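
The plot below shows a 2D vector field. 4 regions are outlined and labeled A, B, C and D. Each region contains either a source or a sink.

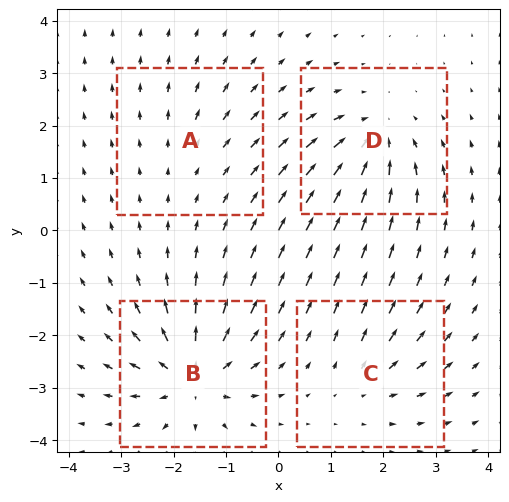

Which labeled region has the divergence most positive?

B

Divergence at each region's feature centre — A: about +2, B: about +8, C: about +4, D: about -6. Region B is most positive.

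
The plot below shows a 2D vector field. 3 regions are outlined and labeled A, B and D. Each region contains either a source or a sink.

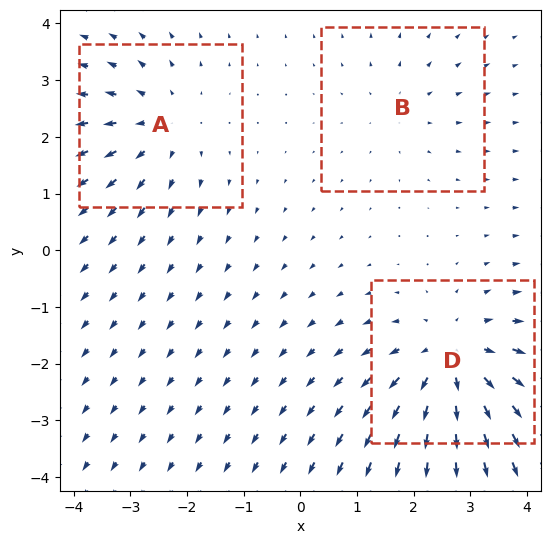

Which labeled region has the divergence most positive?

D

Divergence at each region's feature centre — A: about +3, B: about +2, D: about +4. Region D is most positive.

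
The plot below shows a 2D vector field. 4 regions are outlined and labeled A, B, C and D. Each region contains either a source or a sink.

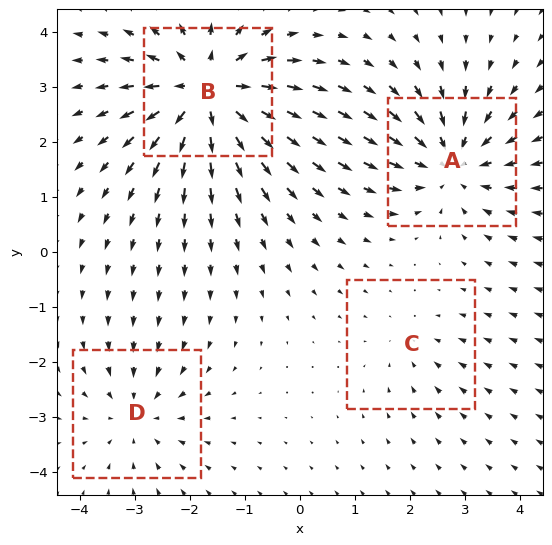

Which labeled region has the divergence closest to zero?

C

Divergence at each region's feature centre — A: about -5, B: about +7, C: about -2, D: about -3. Region C is closest to zero.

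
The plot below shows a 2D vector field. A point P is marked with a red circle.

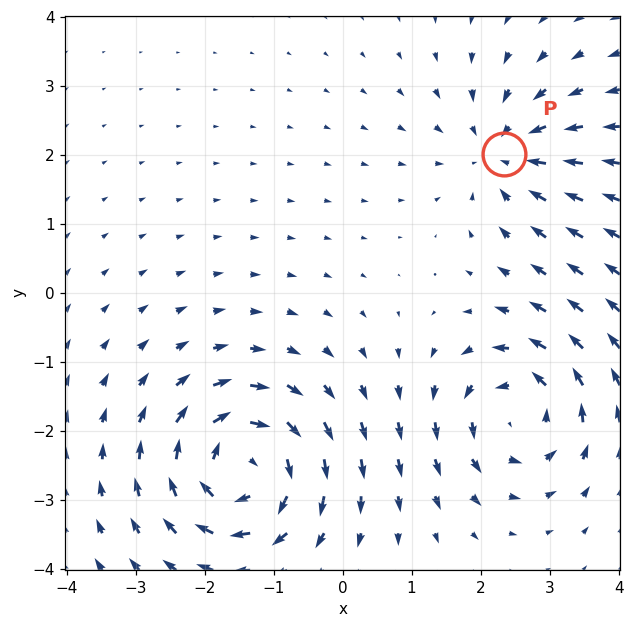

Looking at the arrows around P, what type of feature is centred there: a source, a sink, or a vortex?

At P (2.3, 2.0) the arrows converge inward. Divergence about -4, curl ≈0 — negative divergence with near-zero curl is a sink.

sink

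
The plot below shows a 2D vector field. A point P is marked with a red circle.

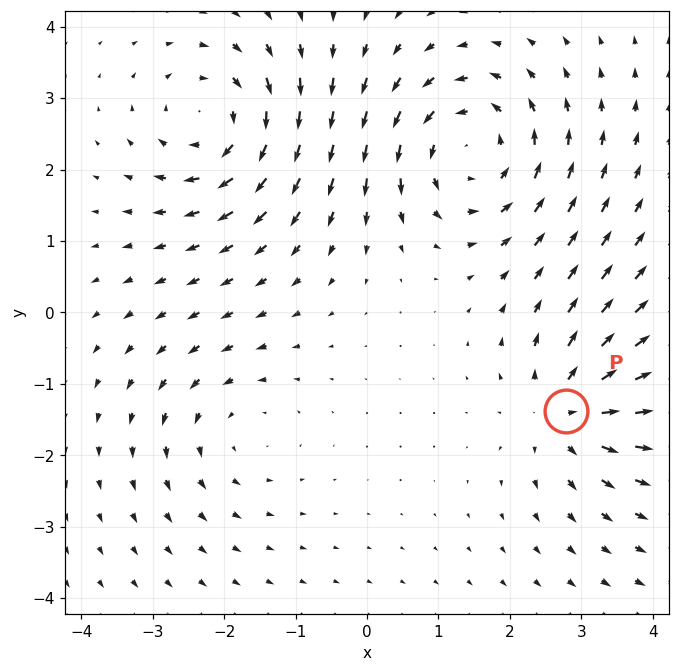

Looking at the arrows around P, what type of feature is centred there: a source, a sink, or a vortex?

source

At P (2.8, -1.4) the arrows spread outward. Divergence about +5, curl ≈0 — positive divergence with near-zero curl is a source.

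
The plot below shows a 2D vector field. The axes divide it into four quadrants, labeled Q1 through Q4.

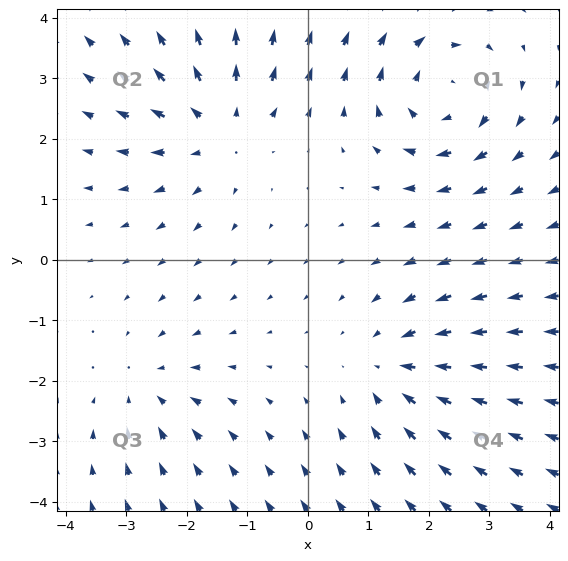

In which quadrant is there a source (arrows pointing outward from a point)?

The source sits at approximately (-1.5, 2.2), which lies in quadrant Q2. The divergence there is about +4, positive as expected for a source.

Q2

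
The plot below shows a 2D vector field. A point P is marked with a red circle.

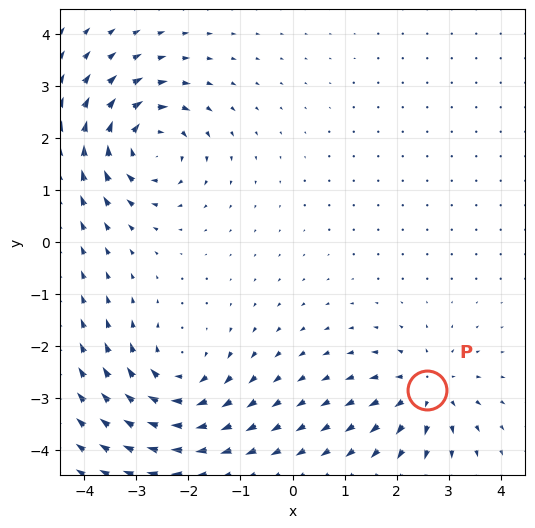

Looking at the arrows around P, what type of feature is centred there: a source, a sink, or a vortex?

source

At P (2.6, -2.8) the arrows spread outward. Divergence about +5, curl ≈0 — positive divergence with near-zero curl is a source.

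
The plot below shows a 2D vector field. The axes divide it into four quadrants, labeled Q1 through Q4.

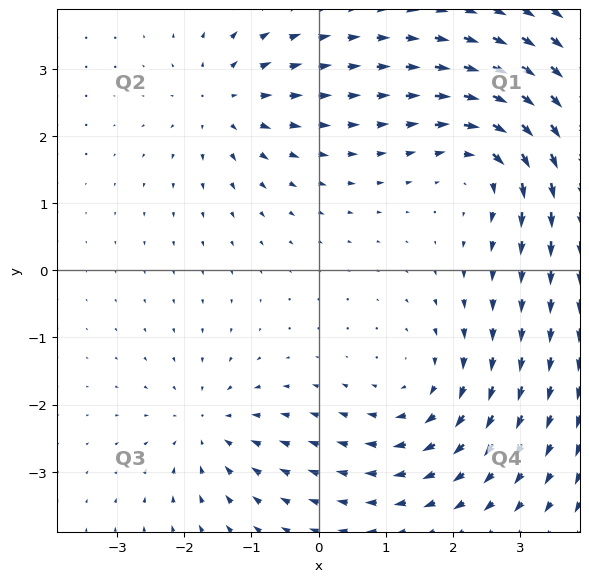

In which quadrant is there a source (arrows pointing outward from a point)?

Q2

The source sits at approximately (-1.4, 2.5), which lies in quadrant Q2. The divergence there is about +4, positive as expected for a source.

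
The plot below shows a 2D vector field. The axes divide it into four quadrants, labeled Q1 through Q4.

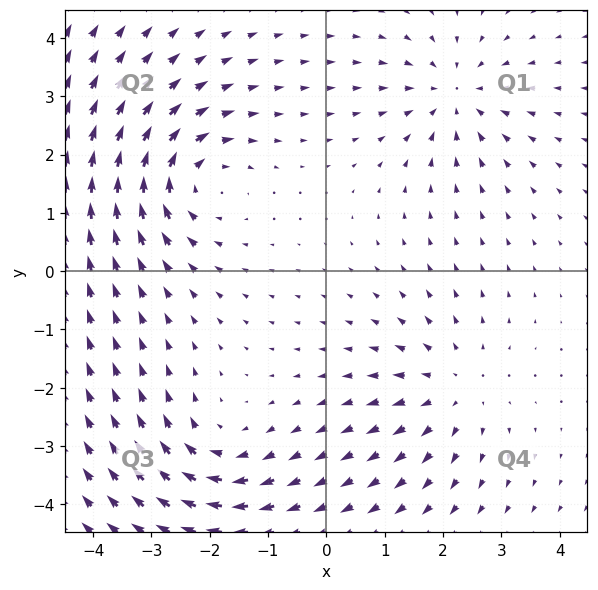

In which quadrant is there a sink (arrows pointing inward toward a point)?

Q1

The sink sits at approximately (2.2, 3.0), which lies in quadrant Q1. The divergence there is about -4, negative as expected for a sink.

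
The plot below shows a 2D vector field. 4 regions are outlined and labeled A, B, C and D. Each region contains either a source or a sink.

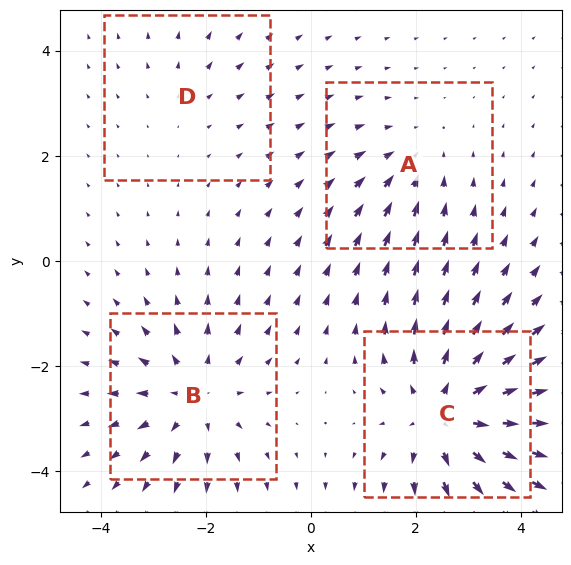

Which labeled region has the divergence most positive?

C

Divergence at each region's feature centre — A: about -3, B: about +4, C: about +6, D: about +2. Region C is most positive.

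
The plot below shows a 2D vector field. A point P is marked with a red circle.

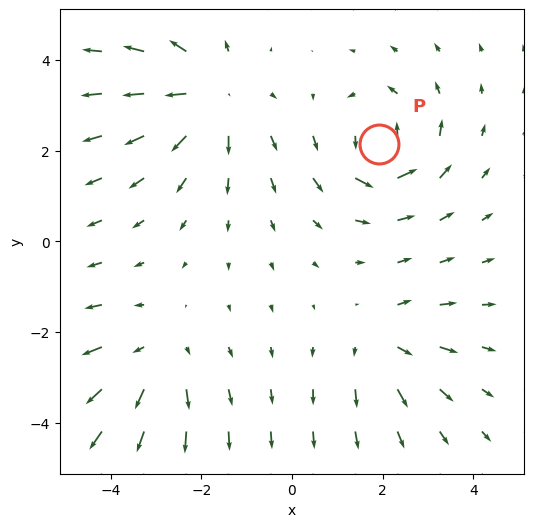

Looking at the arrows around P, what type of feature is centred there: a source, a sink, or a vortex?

vortex

At P (1.9, 2.1) the arrows circulate counterclockwise. Divergence ≈0, curl about +5 — near-zero divergence with nonzero curl is a vortex.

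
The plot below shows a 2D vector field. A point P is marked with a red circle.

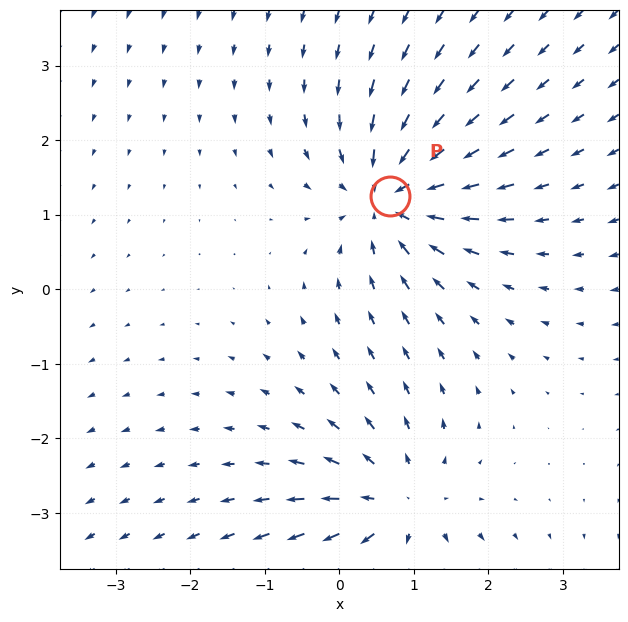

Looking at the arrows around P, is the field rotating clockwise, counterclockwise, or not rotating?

not rotating

Near P at (0.7, 1.2) the arrows show no circulation. The curl there is ≈0.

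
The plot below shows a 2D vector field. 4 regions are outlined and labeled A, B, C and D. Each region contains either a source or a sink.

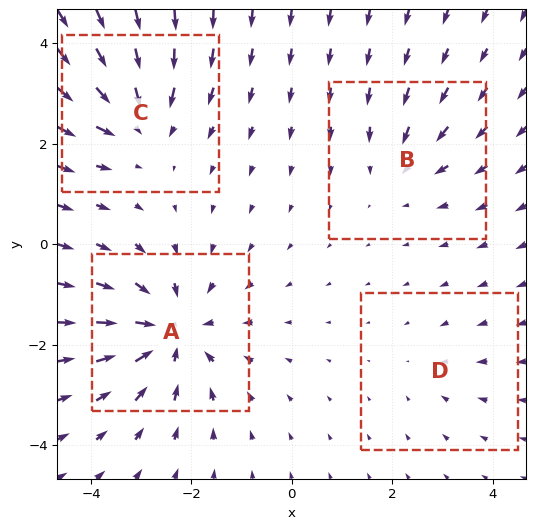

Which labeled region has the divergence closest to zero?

D

Divergence at each region's feature centre — A: about -6, B: about -3, C: about -5, D: about -2. Region D is closest to zero.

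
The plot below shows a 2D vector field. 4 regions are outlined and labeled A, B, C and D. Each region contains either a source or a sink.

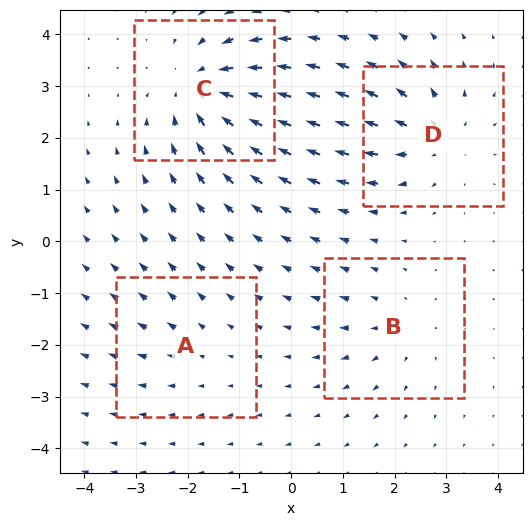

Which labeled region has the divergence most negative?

C

Divergence at each region's feature centre — A: about +2, B: about +3, C: about -6, D: about +5. Region C is most negative.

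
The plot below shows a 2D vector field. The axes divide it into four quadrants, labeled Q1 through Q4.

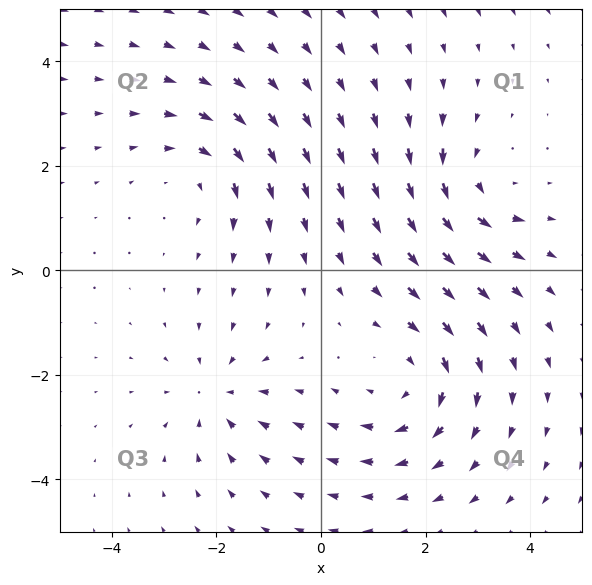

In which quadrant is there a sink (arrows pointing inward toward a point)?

The sink sits at approximately (-2.0, -2.4), which lies in quadrant Q3. The divergence there is about -3, negative as expected for a sink.

Q3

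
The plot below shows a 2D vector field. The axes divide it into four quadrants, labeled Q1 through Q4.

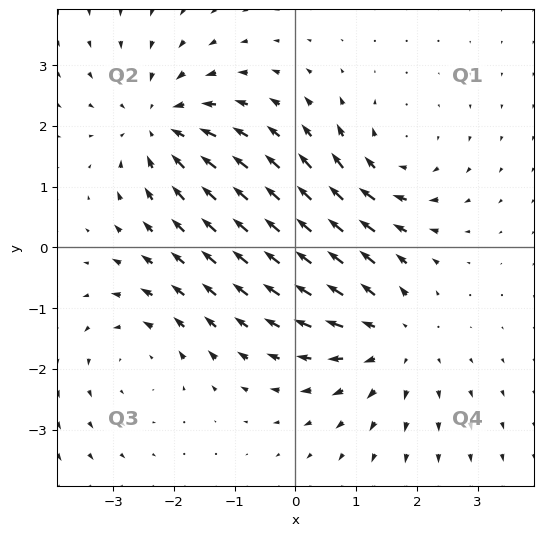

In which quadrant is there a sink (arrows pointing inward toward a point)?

The sink sits at approximately (-2.2, 2.0), which lies in quadrant Q2. The divergence there is about -5, negative as expected for a sink.

Q2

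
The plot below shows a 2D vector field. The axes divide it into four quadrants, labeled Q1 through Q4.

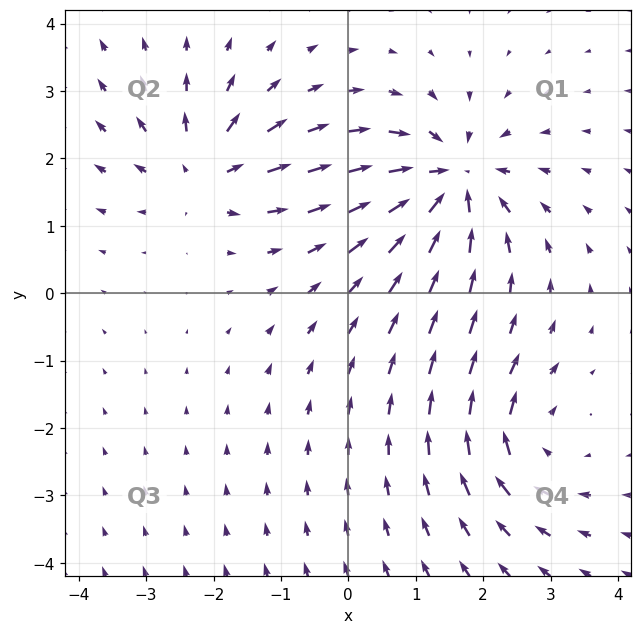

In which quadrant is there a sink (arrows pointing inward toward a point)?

Q1

The sink sits at approximately (1.5, 1.7), which lies in quadrant Q1. The divergence there is about -5, negative as expected for a sink.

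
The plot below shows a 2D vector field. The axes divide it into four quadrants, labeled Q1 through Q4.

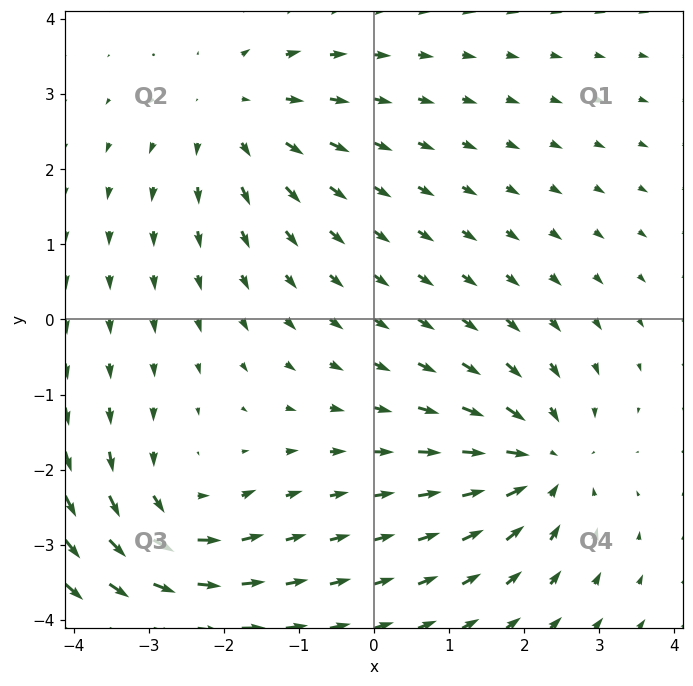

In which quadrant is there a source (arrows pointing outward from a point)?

Q2

The source sits at approximately (-1.8, 2.7), which lies in quadrant Q2. The divergence there is about +3, positive as expected for a source.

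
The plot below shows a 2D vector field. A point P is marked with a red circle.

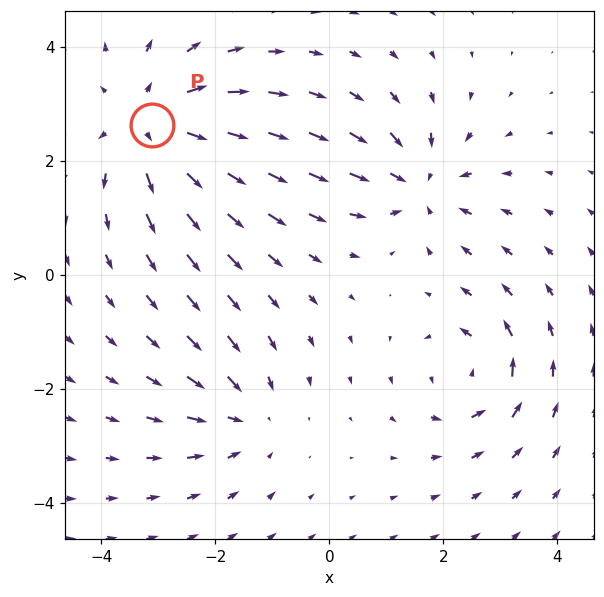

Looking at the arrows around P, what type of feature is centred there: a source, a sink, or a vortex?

source

At P (-3.1, 2.6) the arrows spread outward. Divergence about +4, curl ≈0 — positive divergence with near-zero curl is a source.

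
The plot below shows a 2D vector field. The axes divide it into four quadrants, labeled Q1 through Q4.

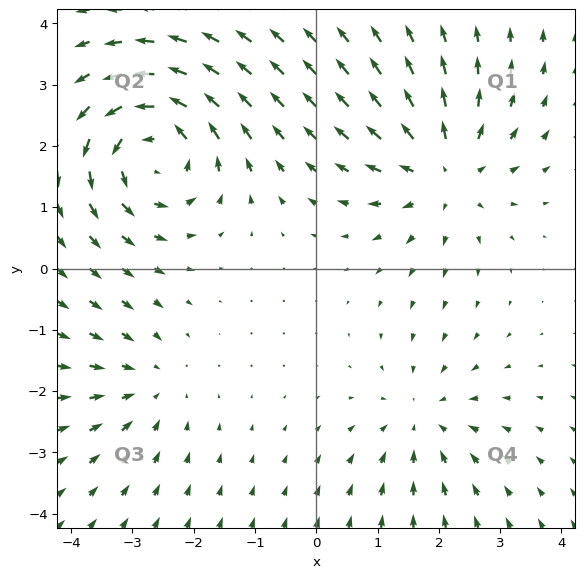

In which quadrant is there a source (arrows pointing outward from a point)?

The source sits at approximately (2.1, 1.6), which lies in quadrant Q1. The divergence there is about +4, positive as expected for a source.

Q1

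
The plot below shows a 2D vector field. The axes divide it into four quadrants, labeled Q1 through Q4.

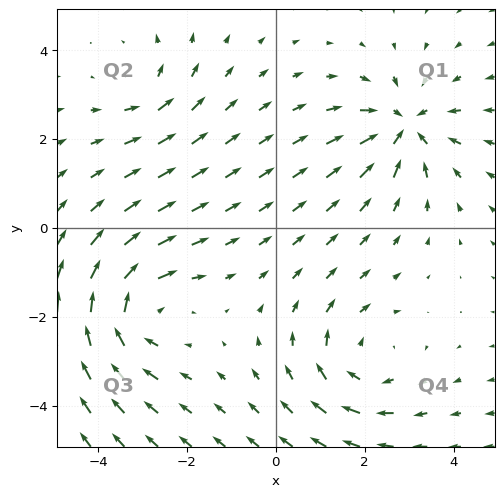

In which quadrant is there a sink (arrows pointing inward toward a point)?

Q1

The sink sits at approximately (2.9, 2.3), which lies in quadrant Q1. The divergence there is about -5, negative as expected for a sink.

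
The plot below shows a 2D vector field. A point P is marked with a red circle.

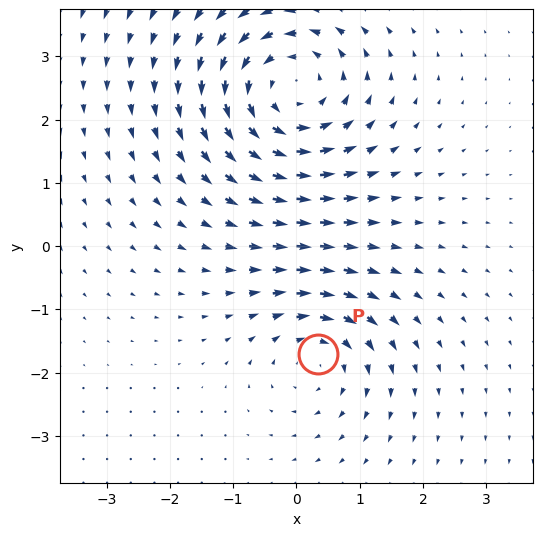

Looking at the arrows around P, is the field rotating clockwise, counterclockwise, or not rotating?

Near P at (0.3, -1.7) the arrows circulate clockwise. The curl (z-component) there is about -3; negative curl means clockwise rotation.

clockwise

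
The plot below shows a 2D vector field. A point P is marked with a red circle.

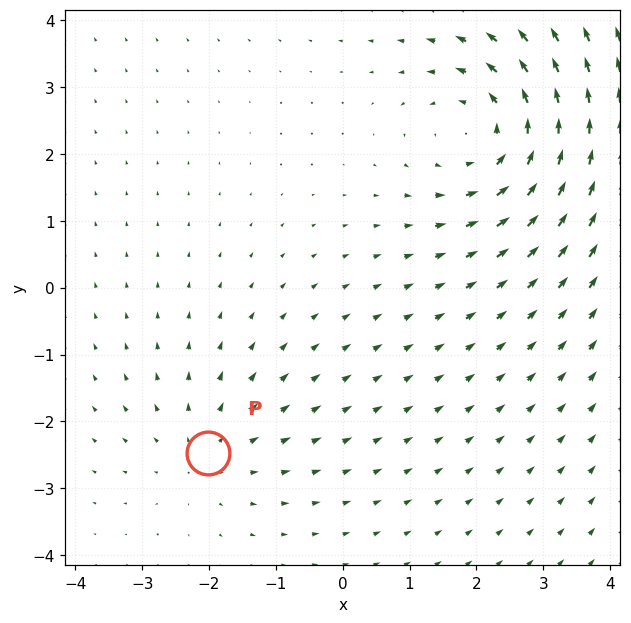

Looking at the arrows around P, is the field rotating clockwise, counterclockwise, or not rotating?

not rotating

Near P at (-2.0, -2.5) the arrows show no circulation. The curl there is ≈0.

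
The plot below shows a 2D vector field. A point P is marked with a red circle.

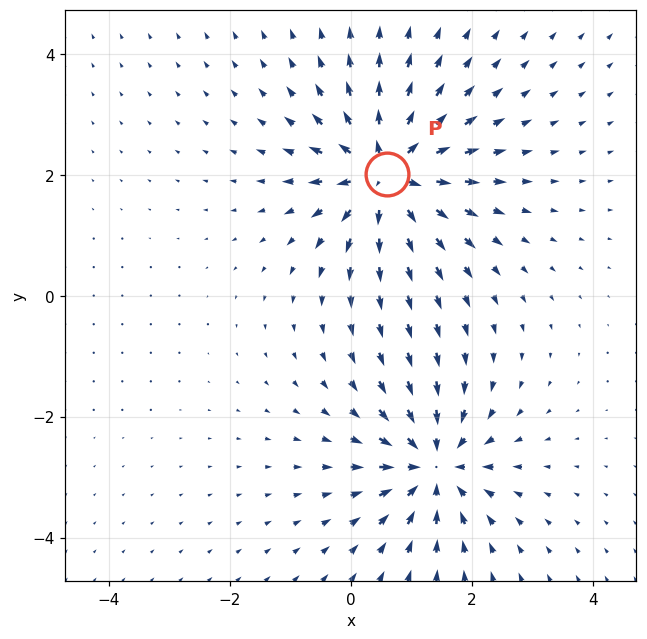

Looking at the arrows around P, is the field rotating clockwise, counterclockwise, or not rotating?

Near P at (0.6, 2.0) the arrows show no circulation. The curl there is ≈0.

not rotating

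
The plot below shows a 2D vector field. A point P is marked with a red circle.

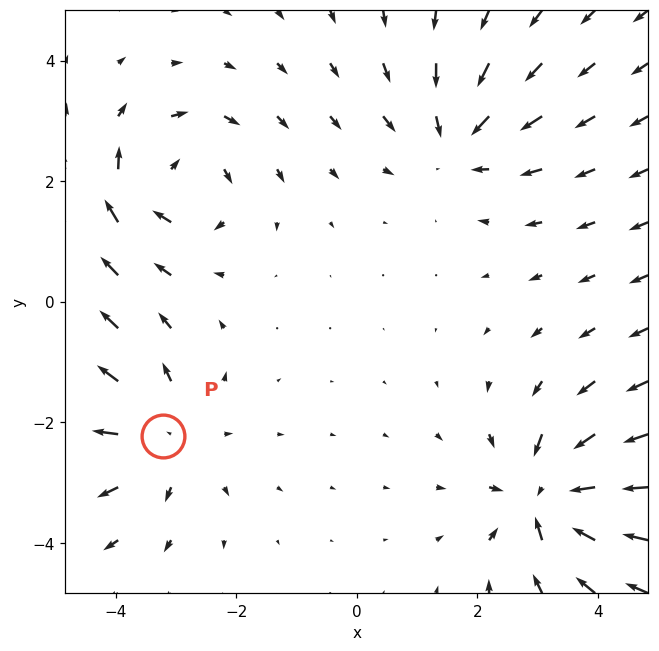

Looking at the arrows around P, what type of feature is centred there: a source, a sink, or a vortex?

At P (-3.2, -2.2) the arrows spread outward. Divergence about +4, curl ≈0 — positive divergence with near-zero curl is a source.

source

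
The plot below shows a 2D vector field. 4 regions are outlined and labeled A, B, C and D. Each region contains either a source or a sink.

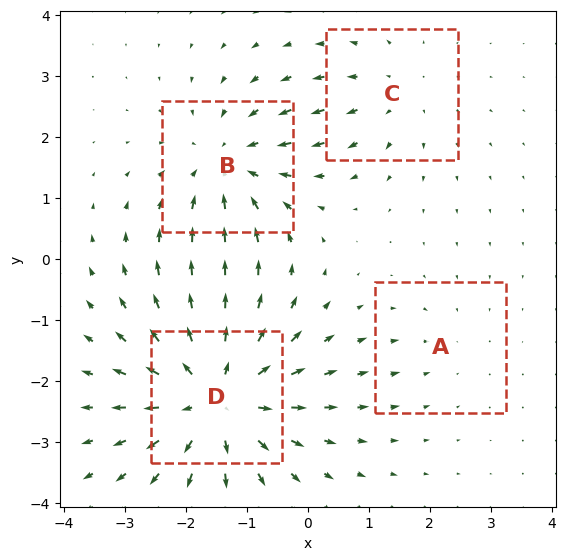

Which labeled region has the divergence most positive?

D

Divergence at each region's feature centre — A: about -1, B: about -4, C: about +3, D: about +6. Region D is most positive.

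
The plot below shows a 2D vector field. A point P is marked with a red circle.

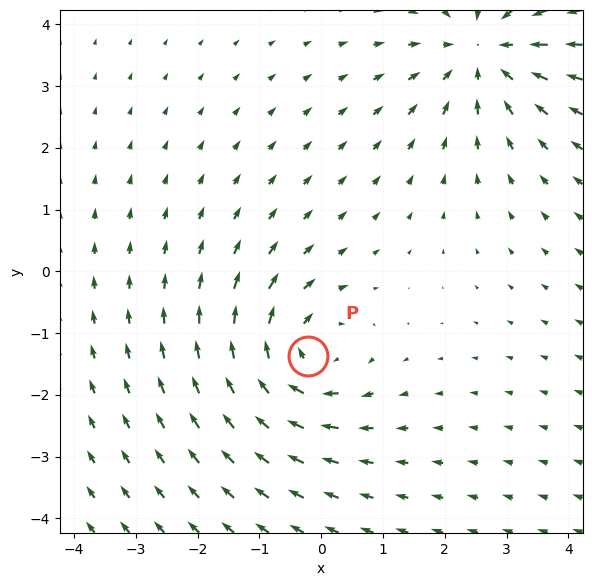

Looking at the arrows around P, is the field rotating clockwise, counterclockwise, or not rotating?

clockwise

Near P at (-0.2, -1.4) the arrows circulate clockwise. The curl (z-component) there is about -3; negative curl means clockwise rotation.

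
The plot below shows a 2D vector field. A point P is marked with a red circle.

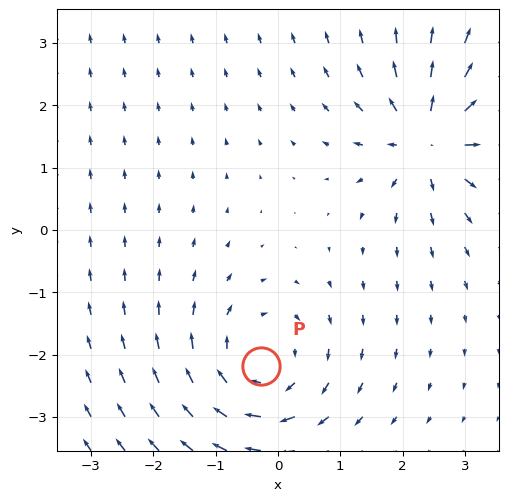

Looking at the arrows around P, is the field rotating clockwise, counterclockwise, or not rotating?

Near P at (-0.3, -2.2) the arrows circulate clockwise. The curl (z-component) there is about -4; negative curl means clockwise rotation.

clockwise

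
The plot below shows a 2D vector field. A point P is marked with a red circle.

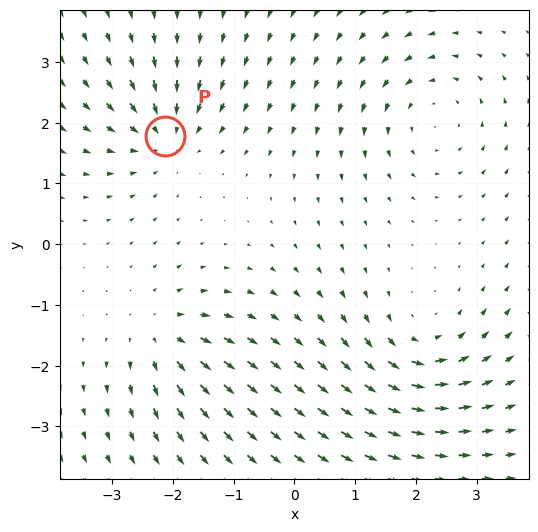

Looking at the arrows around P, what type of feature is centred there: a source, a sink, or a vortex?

sink

At P (-2.1, 1.8) the arrows converge inward. Divergence about -4, curl ≈0 — negative divergence with near-zero curl is a sink.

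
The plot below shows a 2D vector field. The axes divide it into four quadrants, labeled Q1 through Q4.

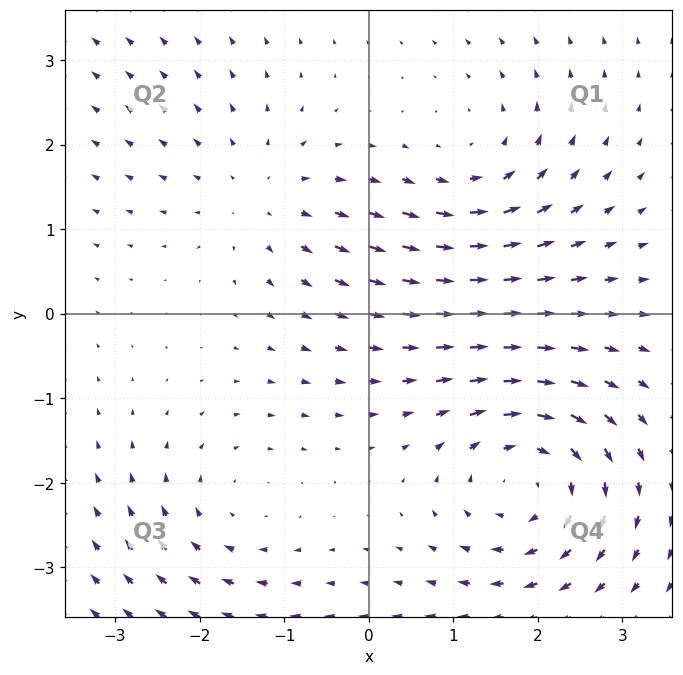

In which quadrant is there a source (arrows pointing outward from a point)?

The source sits at approximately (-1.2, 1.4), which lies in quadrant Q2. The divergence there is about +3, positive as expected for a source.

Q2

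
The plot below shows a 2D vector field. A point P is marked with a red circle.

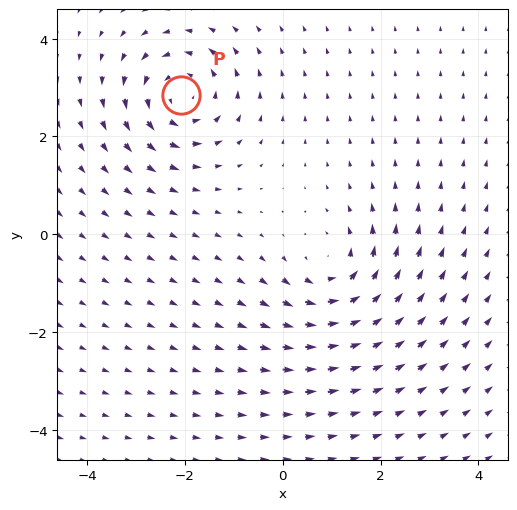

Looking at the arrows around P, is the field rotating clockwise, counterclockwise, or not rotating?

counterclockwise

Near P at (-2.1, 2.8) the arrows circulate counterclockwise. The curl (z-component) there is about +4; positive curl means counterclockwise rotation.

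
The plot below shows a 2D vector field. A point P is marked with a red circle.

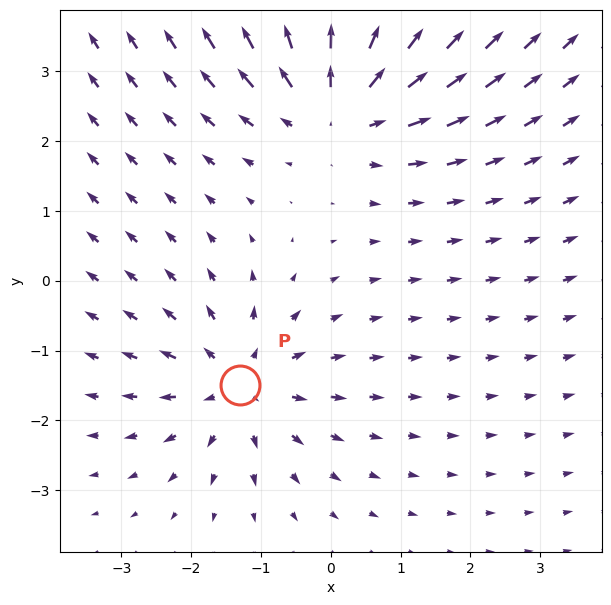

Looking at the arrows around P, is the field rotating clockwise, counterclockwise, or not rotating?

Near P at (-1.3, -1.5) the arrows show no circulation. The curl there is ≈0.

not rotating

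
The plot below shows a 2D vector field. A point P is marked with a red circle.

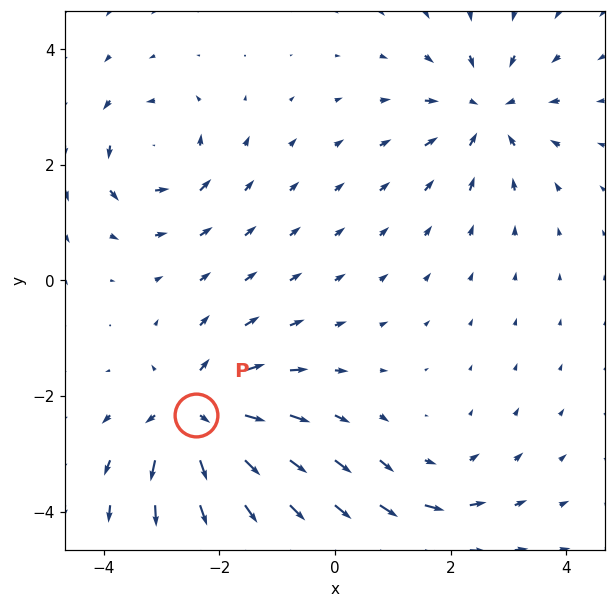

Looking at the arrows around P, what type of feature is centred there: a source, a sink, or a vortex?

source

At P (-2.4, -2.3) the arrows spread outward. Divergence about +6, curl ≈0 — positive divergence with near-zero curl is a source.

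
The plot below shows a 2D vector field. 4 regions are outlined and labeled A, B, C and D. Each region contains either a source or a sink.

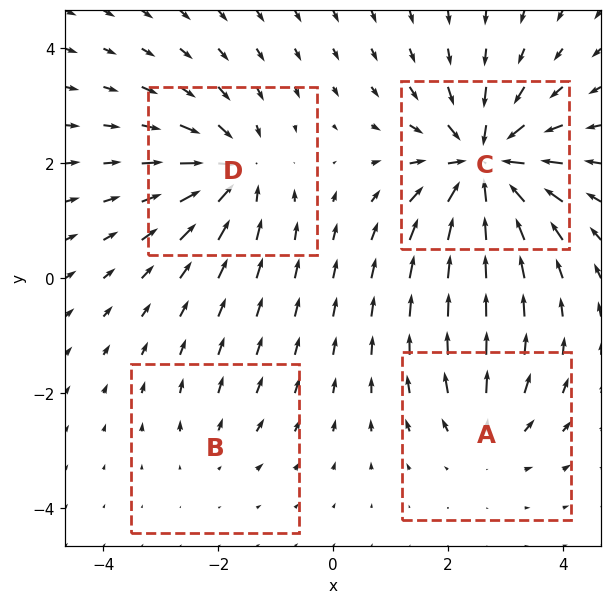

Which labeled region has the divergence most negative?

C

Divergence at each region's feature centre — A: about +4, B: about +2, C: about -8, D: about -5. Region C is most negative.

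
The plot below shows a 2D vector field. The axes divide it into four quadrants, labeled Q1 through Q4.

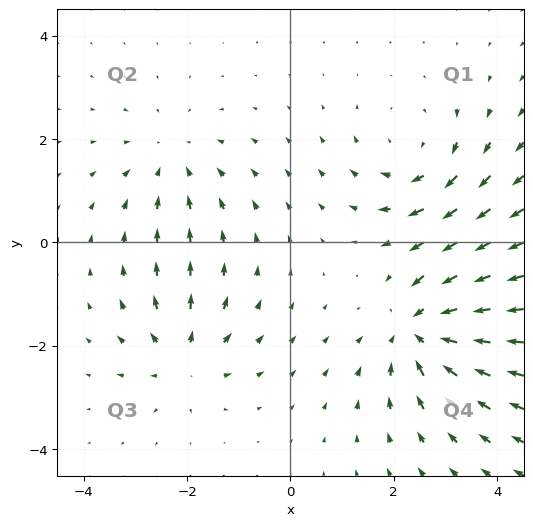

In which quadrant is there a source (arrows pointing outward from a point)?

Q3

The source sits at approximately (-2.1, -2.2), which lies in quadrant Q3. The divergence there is about +4, positive as expected for a source.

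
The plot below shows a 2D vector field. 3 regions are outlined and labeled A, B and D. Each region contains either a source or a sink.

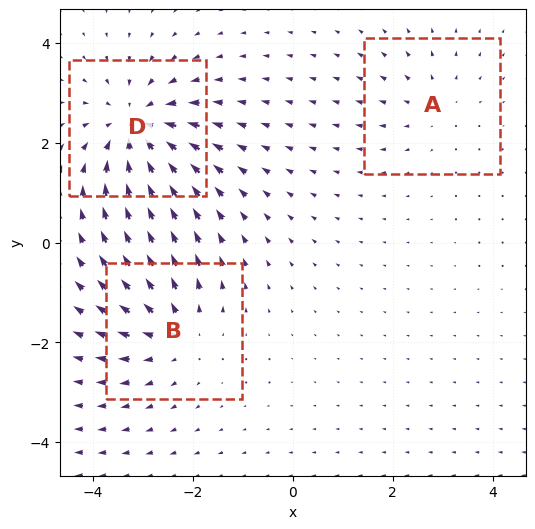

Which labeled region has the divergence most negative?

D

Divergence at each region's feature centre — A: about +2, B: about +3, D: about -4. Region D is most negative.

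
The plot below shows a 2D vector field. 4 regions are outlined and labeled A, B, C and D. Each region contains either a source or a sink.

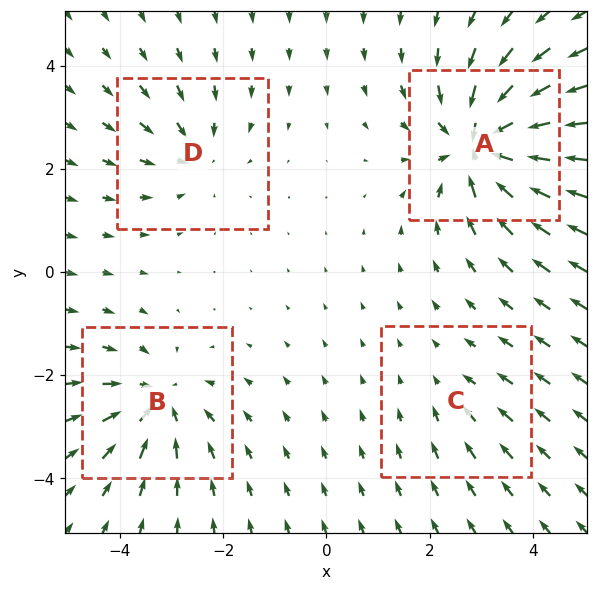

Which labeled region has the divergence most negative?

Divergence at each region's feature centre — A: about -8, B: about -5, C: about -2, D: about -3. Region A is most negative.

A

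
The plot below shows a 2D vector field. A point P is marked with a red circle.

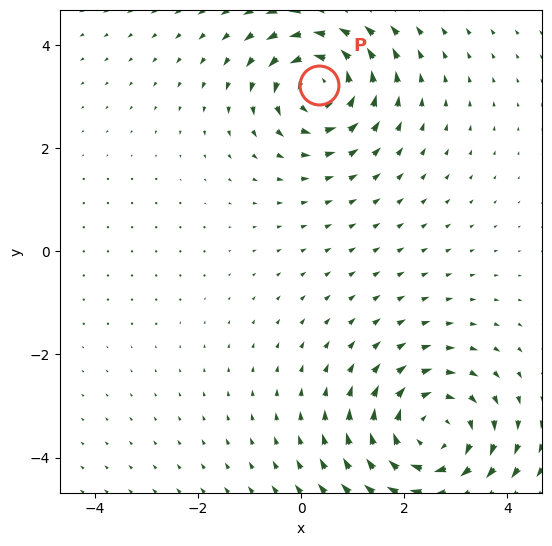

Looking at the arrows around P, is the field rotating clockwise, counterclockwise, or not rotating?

Near P at (0.4, 3.2) the arrows circulate counterclockwise. The curl (z-component) there is about +3; positive curl means counterclockwise rotation.

counterclockwise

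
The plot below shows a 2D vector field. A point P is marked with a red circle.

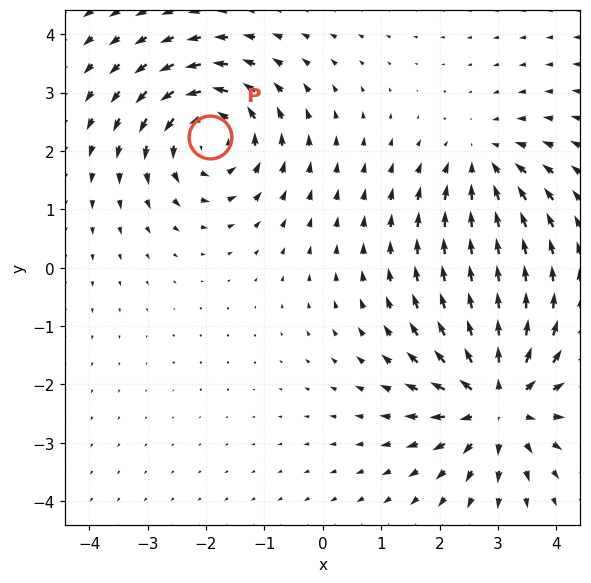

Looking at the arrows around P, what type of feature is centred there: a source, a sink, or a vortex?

vortex

At P (-1.9, 2.2) the arrows circulate counterclockwise. Divergence ≈0, curl about +5 — near-zero divergence with nonzero curl is a vortex.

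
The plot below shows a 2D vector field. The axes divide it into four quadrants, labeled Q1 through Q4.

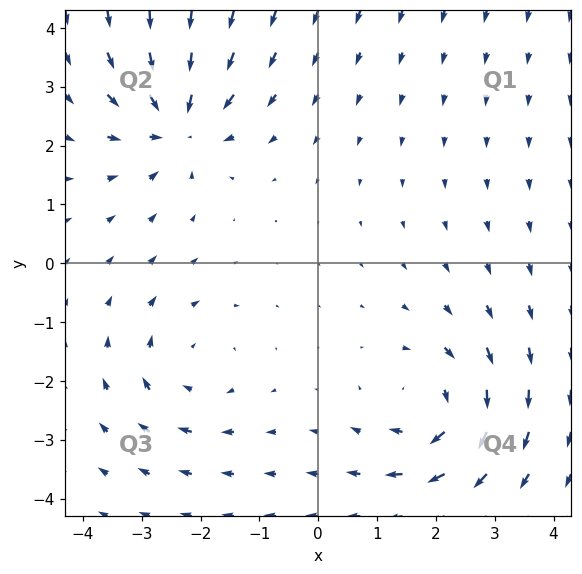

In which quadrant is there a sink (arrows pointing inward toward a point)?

Q2

The sink sits at approximately (-2.4, 2.4), which lies in quadrant Q2. The divergence there is about -5, negative as expected for a sink.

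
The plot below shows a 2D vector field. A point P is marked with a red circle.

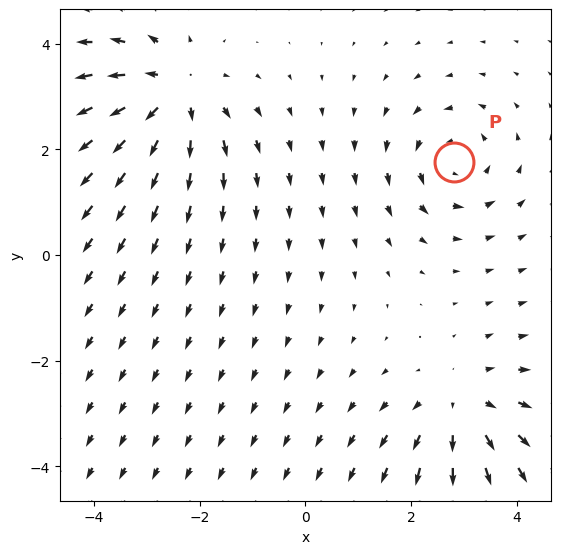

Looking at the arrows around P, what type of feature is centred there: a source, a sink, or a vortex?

vortex

At P (2.8, 1.8) the arrows circulate counterclockwise. Divergence ≈0, curl about +4 — near-zero divergence with nonzero curl is a vortex.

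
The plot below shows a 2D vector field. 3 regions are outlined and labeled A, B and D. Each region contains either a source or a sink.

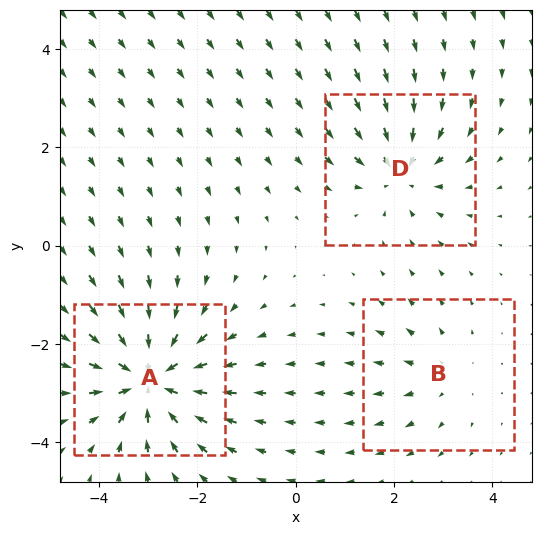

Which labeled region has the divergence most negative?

Divergence at each region's feature centre — A: about -5, B: about +2, D: about -4. Region A is most negative.

A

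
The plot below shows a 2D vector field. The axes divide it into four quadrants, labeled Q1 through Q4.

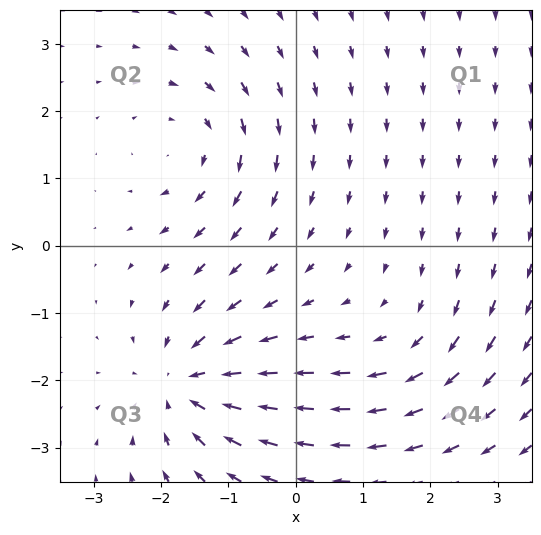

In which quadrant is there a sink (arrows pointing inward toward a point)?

Q3

The sink sits at approximately (-1.6, -2.1), which lies in quadrant Q3. The divergence there is about -5, negative as expected for a sink.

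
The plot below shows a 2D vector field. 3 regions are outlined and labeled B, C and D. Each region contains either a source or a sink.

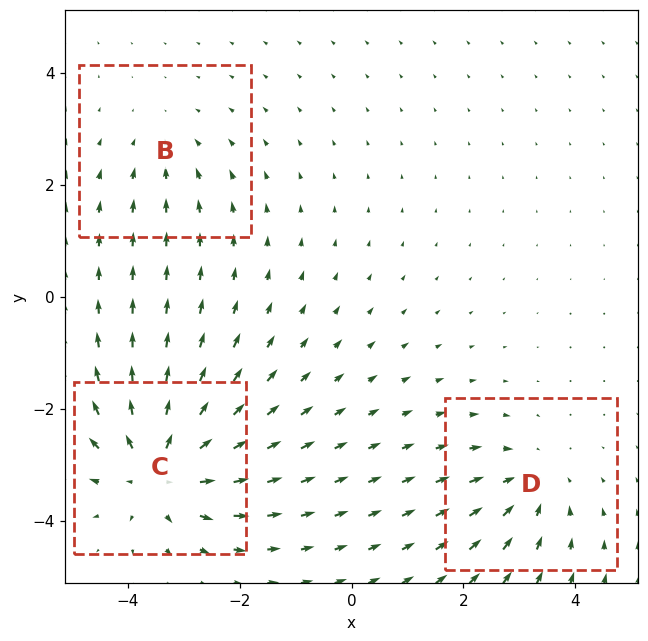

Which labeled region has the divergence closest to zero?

B

Divergence at each region's feature centre — B: about -2, C: about +5, D: about -3. Region B is closest to zero.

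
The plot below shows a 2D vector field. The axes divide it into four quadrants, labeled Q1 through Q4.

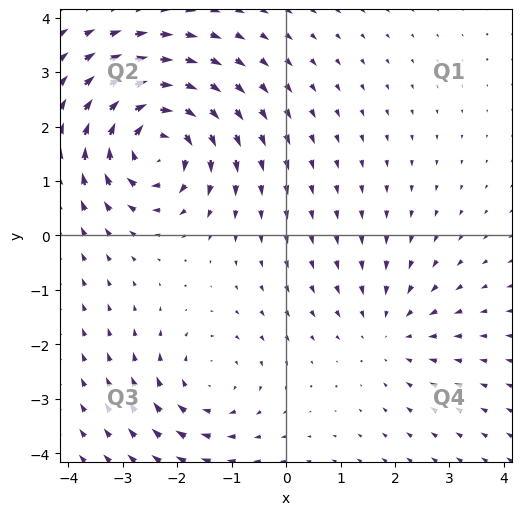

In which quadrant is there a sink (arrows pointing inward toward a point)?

Q4

The sink sits at approximately (1.9, -1.7), which lies in quadrant Q4. The divergence there is about -2, negative as expected for a sink.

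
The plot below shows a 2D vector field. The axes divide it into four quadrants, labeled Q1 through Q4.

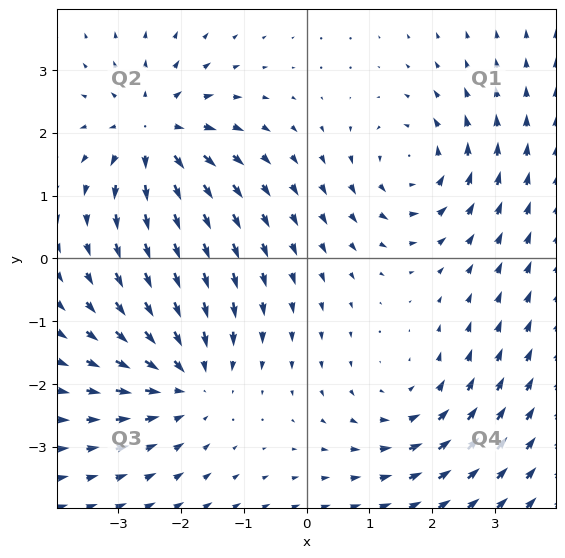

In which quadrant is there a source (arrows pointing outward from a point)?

Q2

The source sits at approximately (-2.4, 2.0), which lies in quadrant Q2. The divergence there is about +5, positive as expected for a source.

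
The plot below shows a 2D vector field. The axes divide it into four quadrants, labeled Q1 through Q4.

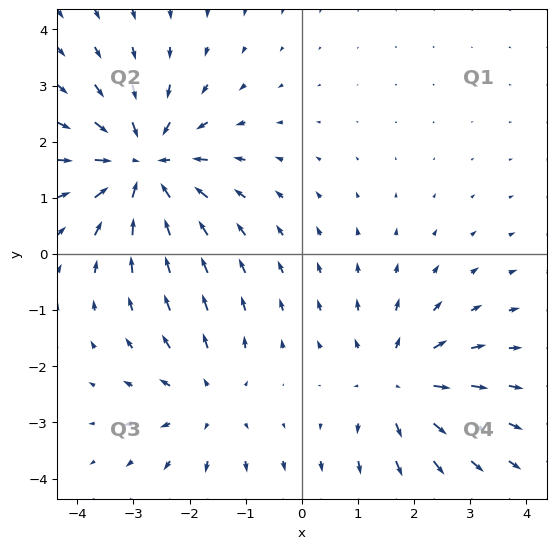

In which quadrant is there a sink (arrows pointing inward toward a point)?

The sink sits at approximately (-2.8, 1.6), which lies in quadrant Q2. The divergence there is about -5, negative as expected for a sink.

Q2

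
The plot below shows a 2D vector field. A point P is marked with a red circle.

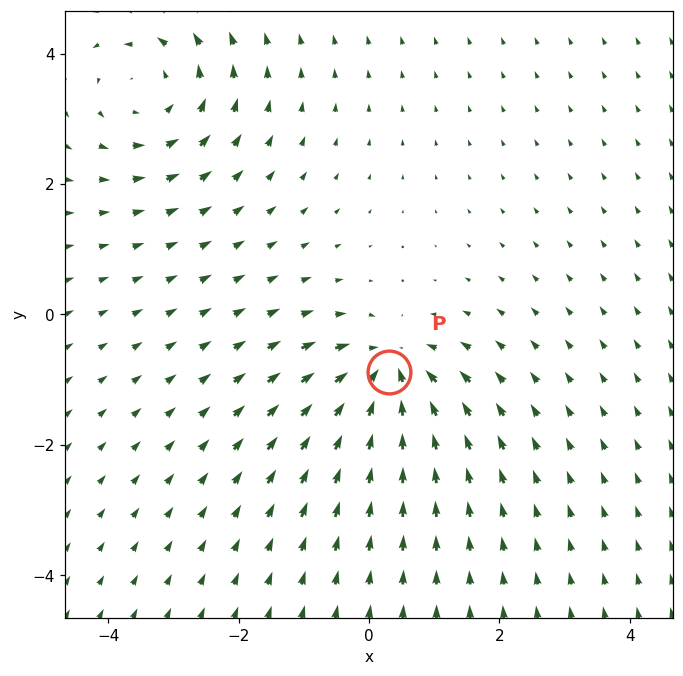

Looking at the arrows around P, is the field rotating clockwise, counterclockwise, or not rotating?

Near P at (0.3, -0.9) the arrows show no circulation. The curl there is ≈0.

not rotating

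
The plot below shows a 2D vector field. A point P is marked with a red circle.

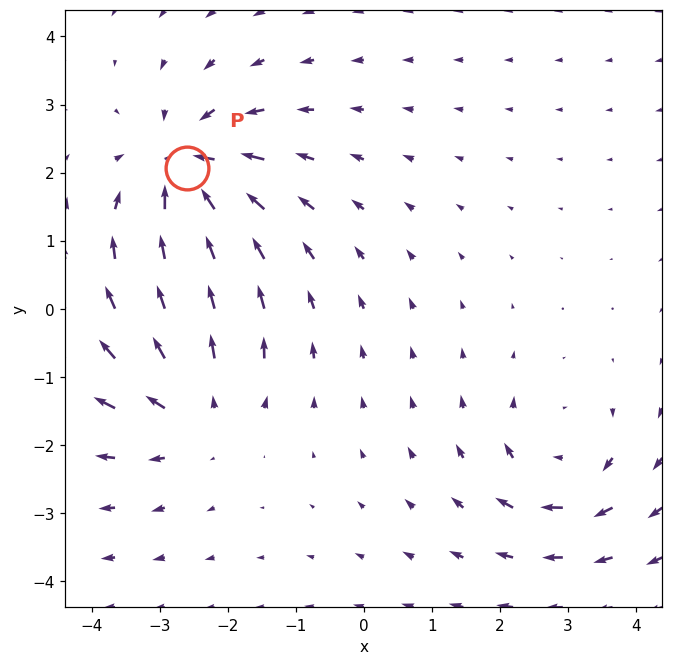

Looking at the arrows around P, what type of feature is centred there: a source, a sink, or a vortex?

sink

At P (-2.6, 2.1) the arrows converge inward. Divergence about -5, curl ≈0 — negative divergence with near-zero curl is a sink.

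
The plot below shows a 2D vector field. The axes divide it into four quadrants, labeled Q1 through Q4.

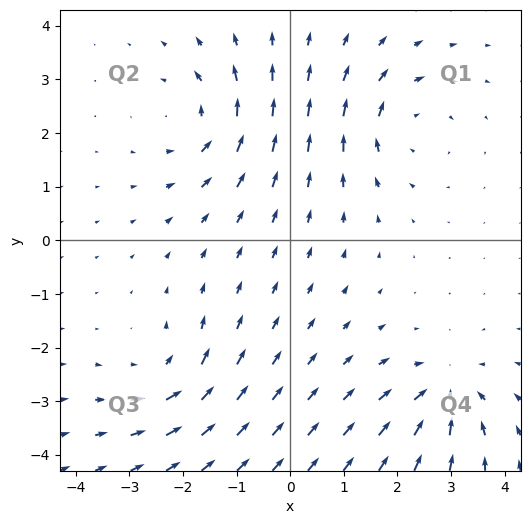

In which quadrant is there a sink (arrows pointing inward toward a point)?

The sink sits at approximately (2.9, -2.8), which lies in quadrant Q4. The divergence there is about -5, negative as expected for a sink.

Q4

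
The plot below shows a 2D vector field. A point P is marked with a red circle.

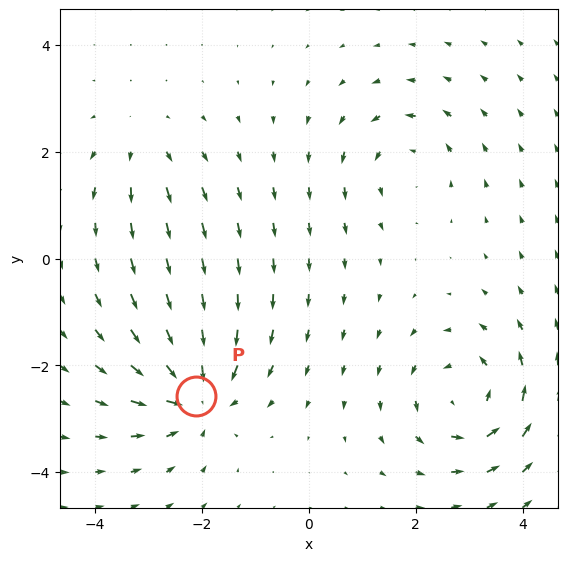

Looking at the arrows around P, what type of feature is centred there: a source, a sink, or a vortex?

sink

At P (-2.1, -2.6) the arrows converge inward. Divergence about -6, curl ≈0 — negative divergence with near-zero curl is a sink.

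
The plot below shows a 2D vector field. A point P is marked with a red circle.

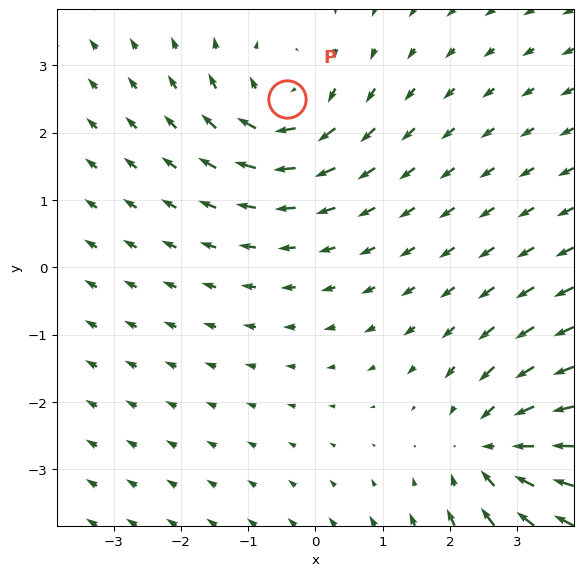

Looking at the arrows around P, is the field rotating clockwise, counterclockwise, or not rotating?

clockwise

Near P at (-0.4, 2.5) the arrows circulate clockwise. The curl (z-component) there is about -3; negative curl means clockwise rotation.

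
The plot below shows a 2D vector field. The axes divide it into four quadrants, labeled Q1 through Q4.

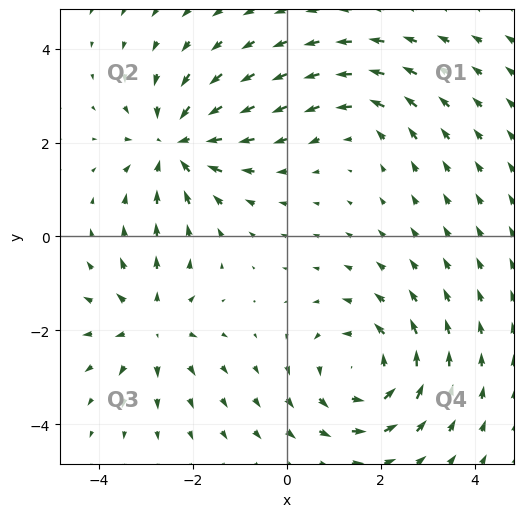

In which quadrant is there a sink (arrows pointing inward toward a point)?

Q2

The sink sits at approximately (-2.4, 2.0), which lies in quadrant Q2. The divergence there is about -5, negative as expected for a sink.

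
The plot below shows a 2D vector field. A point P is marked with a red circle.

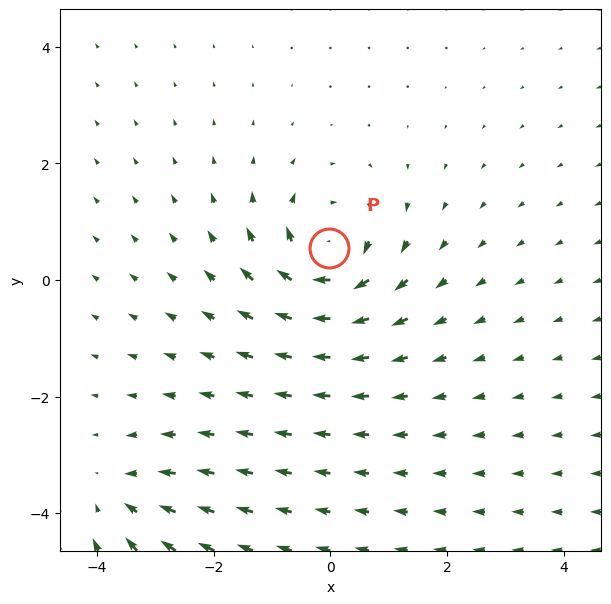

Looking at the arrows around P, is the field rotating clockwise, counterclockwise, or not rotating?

Near P at (-0.0, 0.6) the arrows circulate clockwise. The curl (z-component) there is about -6; negative curl means clockwise rotation.

clockwise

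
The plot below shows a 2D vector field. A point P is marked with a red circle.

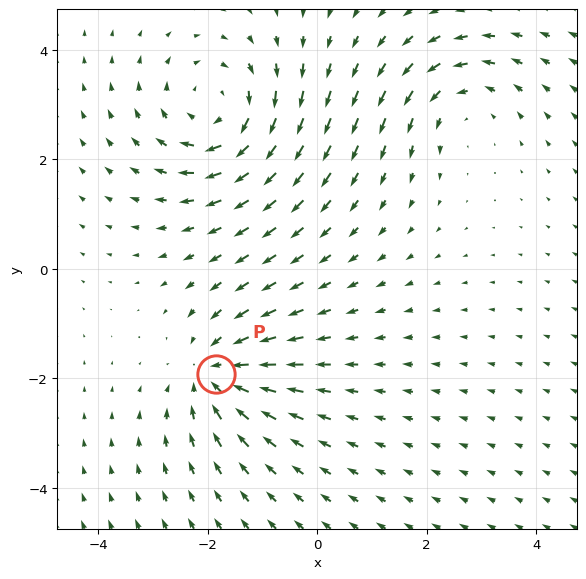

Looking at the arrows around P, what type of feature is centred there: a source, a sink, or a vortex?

At P (-1.8, -1.9) the arrows converge inward. Divergence about -4, curl ≈0 — negative divergence with near-zero curl is a sink.

sink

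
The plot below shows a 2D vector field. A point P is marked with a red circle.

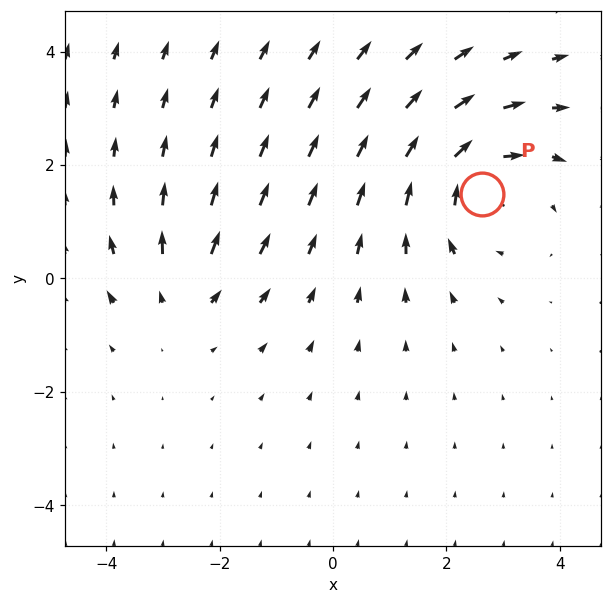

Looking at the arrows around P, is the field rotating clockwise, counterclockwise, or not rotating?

clockwise

Near P at (2.6, 1.5) the arrows circulate clockwise. The curl (z-component) there is about -4; negative curl means clockwise rotation.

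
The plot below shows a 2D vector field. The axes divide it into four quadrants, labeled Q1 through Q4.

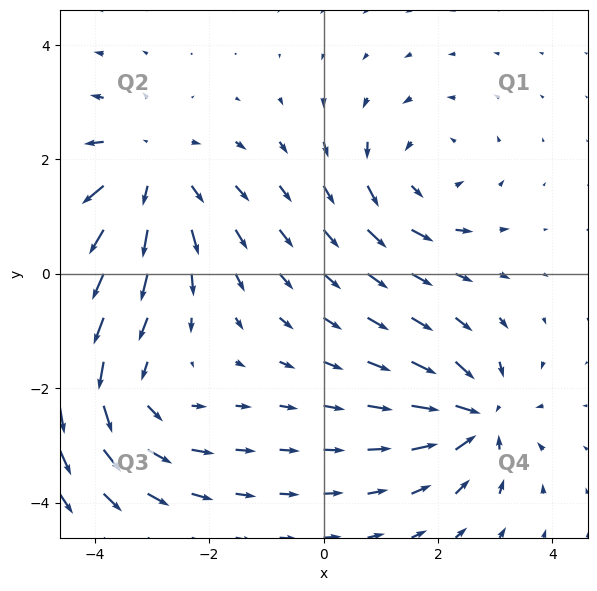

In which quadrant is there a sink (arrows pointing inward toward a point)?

The sink sits at approximately (2.7, -2.5), which lies in quadrant Q4. The divergence there is about -5, negative as expected for a sink.

Q4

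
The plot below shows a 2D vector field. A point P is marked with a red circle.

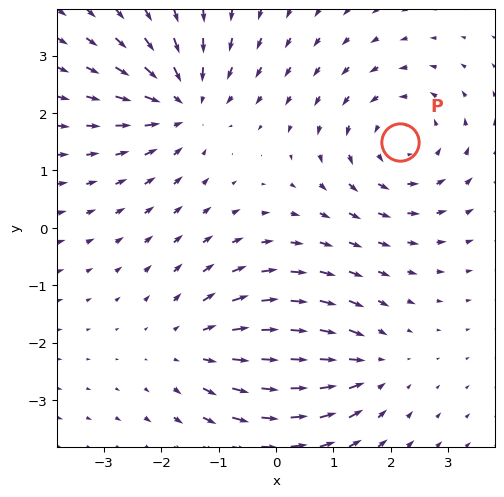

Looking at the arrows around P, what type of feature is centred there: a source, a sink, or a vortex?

vortex

At P (2.2, 1.5) the arrows circulate counterclockwise. Divergence ≈0, curl about +4 — near-zero divergence with nonzero curl is a vortex.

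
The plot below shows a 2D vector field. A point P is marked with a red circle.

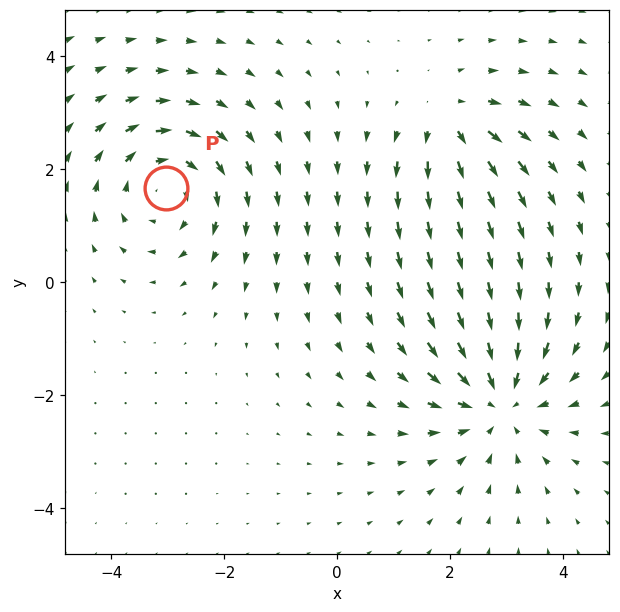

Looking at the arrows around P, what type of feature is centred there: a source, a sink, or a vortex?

At P (-3.0, 1.7) the arrows circulate clockwise. Divergence ≈0, curl about -4 — near-zero divergence with nonzero curl is a vortex.

vortex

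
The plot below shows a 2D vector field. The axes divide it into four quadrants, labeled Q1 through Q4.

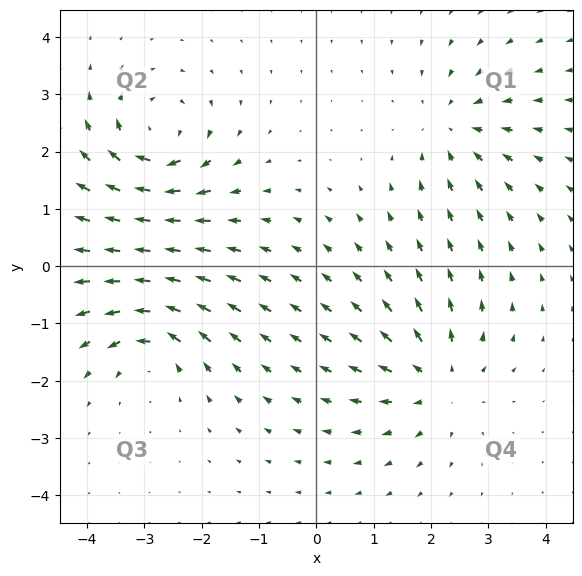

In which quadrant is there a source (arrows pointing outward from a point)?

Q4

The source sits at approximately (2.1, -2.0), which lies in quadrant Q4. The divergence there is about +5, positive as expected for a source.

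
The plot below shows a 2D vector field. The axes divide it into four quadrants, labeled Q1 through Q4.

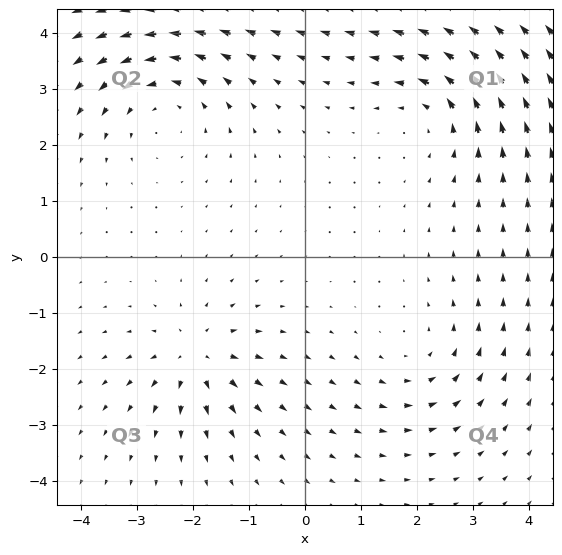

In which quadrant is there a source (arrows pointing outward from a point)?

Q3

The source sits at approximately (-1.9, -1.8), which lies in quadrant Q3. The divergence there is about +5, positive as expected for a source.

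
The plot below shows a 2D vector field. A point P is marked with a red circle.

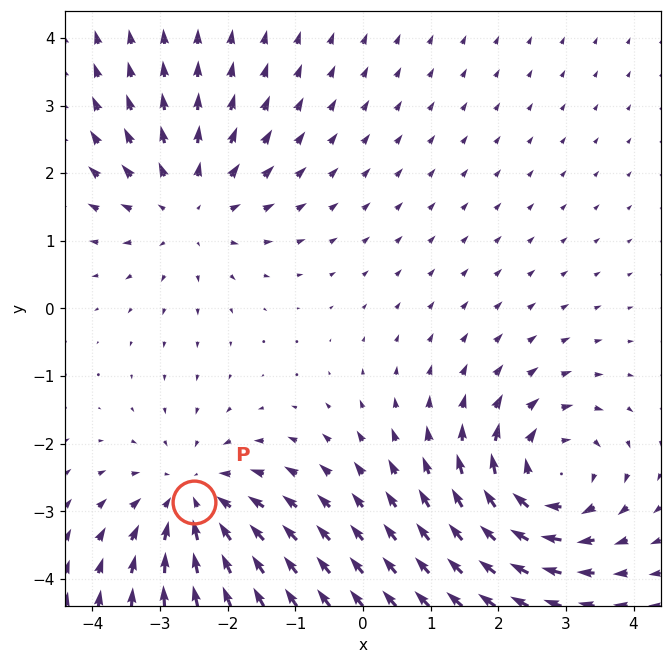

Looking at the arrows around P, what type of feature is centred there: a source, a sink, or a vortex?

At P (-2.5, -2.9) the arrows converge inward. Divergence about -3, curl ≈0 — negative divergence with near-zero curl is a sink.

sink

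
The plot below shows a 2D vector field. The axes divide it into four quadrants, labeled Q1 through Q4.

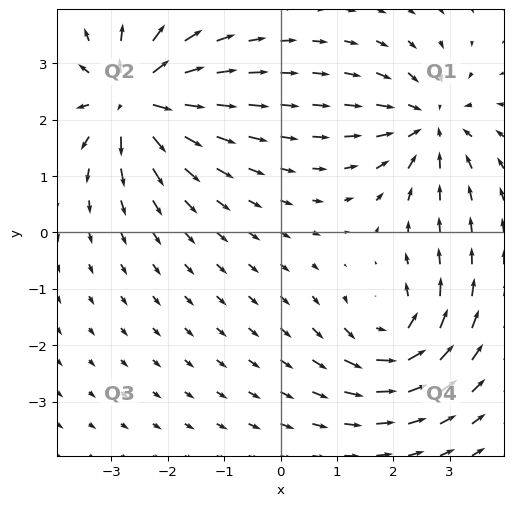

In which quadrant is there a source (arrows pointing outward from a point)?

Q2

The source sits at approximately (-2.6, 2.4), which lies in quadrant Q2. The divergence there is about +5, positive as expected for a source.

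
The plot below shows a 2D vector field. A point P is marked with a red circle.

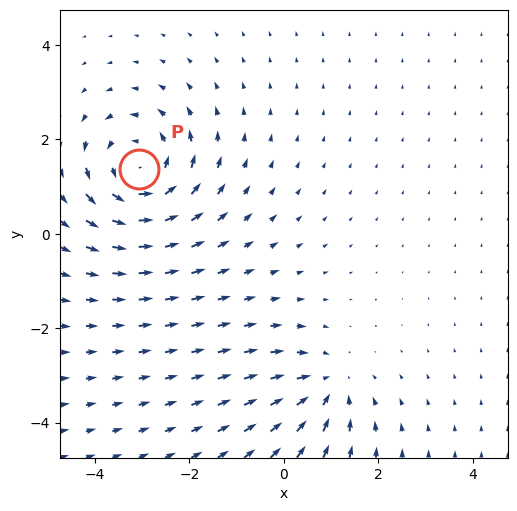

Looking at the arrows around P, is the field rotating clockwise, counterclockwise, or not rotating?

Near P at (-3.1, 1.4) the arrows circulate counterclockwise. The curl (z-component) there is about +5; positive curl means counterclockwise rotation.

counterclockwise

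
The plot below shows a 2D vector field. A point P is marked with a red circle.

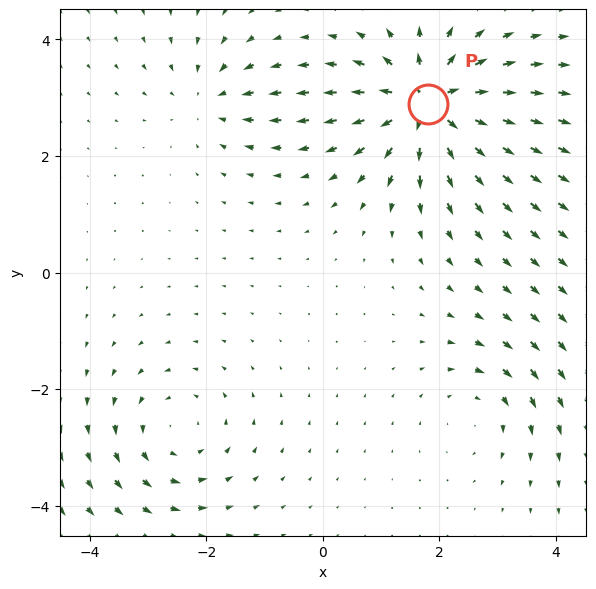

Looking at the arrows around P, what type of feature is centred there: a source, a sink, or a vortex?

source

At P (1.8, 2.9) the arrows spread outward. Divergence about +7, curl ≈0 — positive divergence with near-zero curl is a source.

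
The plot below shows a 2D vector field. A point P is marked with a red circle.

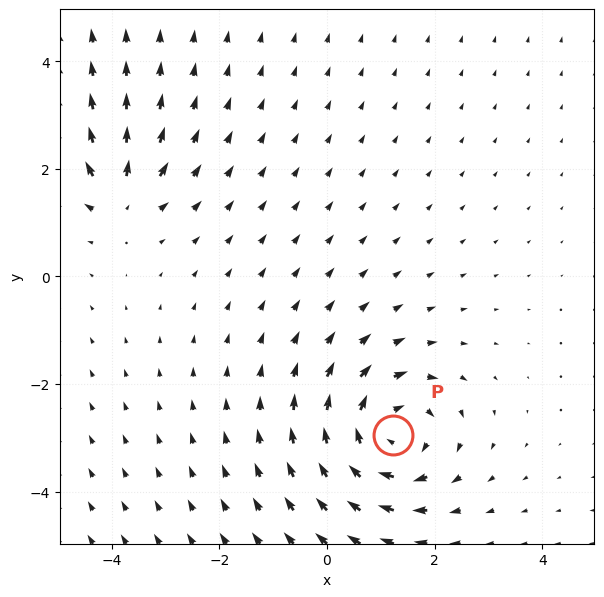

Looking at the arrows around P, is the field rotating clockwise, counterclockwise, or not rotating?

clockwise

Near P at (1.2, -2.9) the arrows circulate clockwise. The curl (z-component) there is about -6; negative curl means clockwise rotation.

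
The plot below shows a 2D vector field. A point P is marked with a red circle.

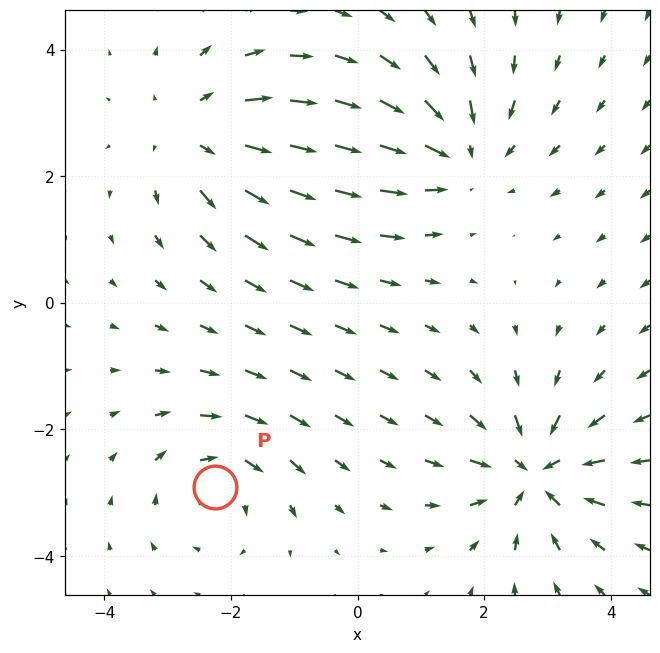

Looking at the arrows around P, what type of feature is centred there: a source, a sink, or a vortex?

At P (-2.2, -2.9) the arrows circulate clockwise. Divergence ≈0, curl about -4 — near-zero divergence with nonzero curl is a vortex.

vortex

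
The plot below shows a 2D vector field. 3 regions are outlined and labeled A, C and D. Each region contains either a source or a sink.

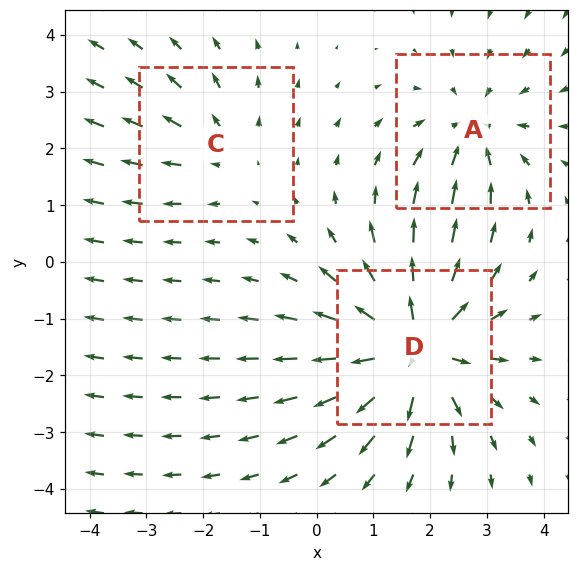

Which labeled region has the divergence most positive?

D

Divergence at each region's feature centre — A: about -3, C: about +2, D: about +5. Region D is most positive.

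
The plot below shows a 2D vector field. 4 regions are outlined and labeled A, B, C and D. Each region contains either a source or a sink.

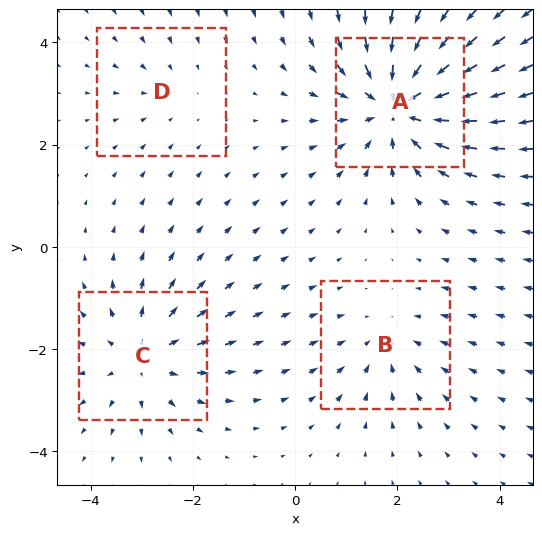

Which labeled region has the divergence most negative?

Divergence at each region's feature centre — A: about -7, B: about -3, C: about +4, D: about -2. Region A is most negative.

A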